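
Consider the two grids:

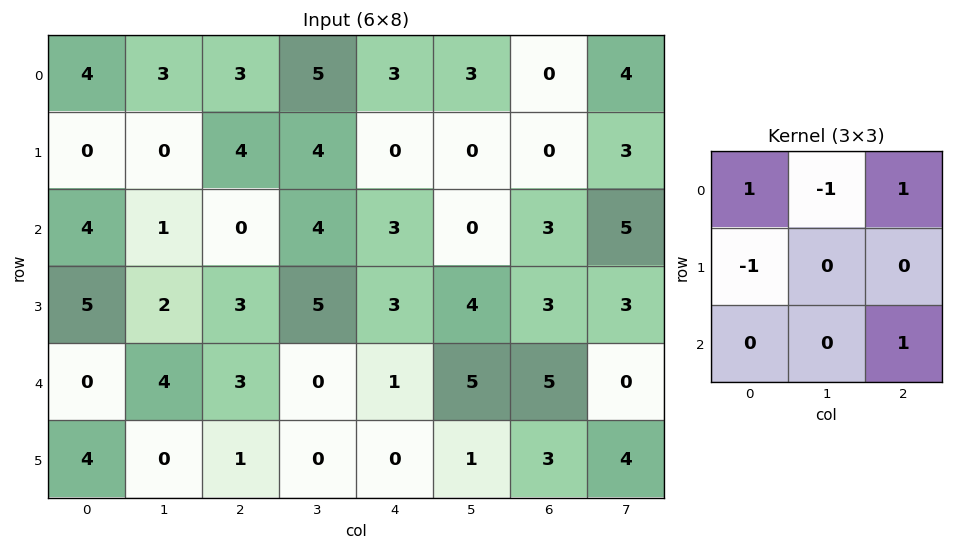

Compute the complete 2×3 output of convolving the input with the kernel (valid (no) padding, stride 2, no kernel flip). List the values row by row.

4 0 3
1 -3 8

Output[0,0]: The receptive field on the input at this output position is [4 3 3 / 0 0 4 / 4 1 0]. Elementwise product with the kernel and sum: 4·1 + 3·-1 + 3·1 + 0·-1 + 0·1.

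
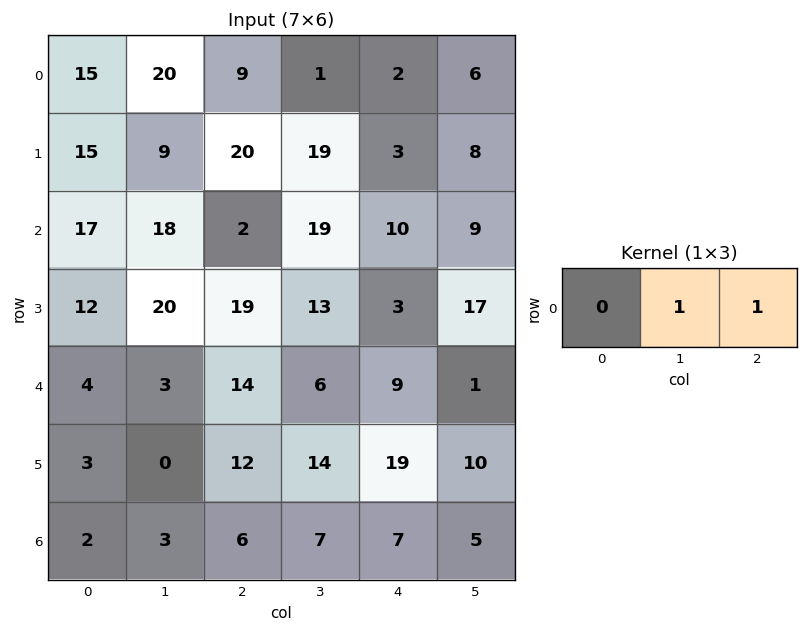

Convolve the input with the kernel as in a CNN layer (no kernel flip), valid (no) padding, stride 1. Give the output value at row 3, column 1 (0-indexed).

The receptive field on the input at this output position is [20 19 13]. Elementwise product with the kernel and sum: 19·1 + 13·1.

32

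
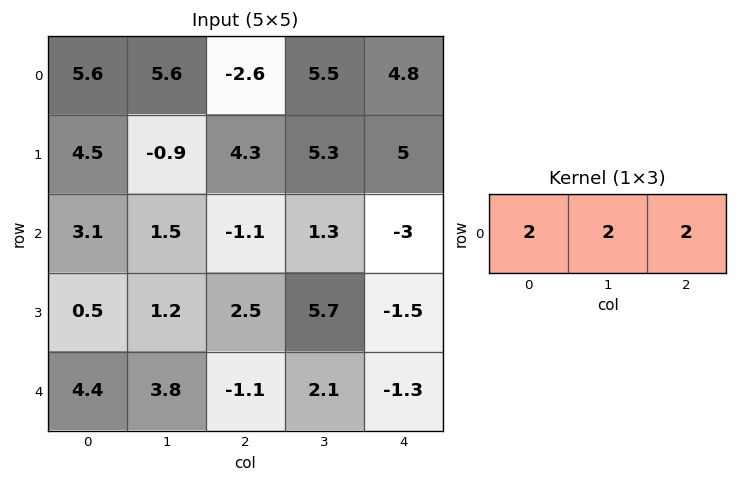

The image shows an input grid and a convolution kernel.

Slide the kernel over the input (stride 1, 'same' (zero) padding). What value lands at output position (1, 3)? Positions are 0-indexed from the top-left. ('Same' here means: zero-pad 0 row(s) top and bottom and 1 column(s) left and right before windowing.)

The receptive field on the zero-padded input at this output position is [4.3 5.3 5]. Elementwise product with the kernel and sum: 4.3·2 + 5.3·2 + 5·2.

29.2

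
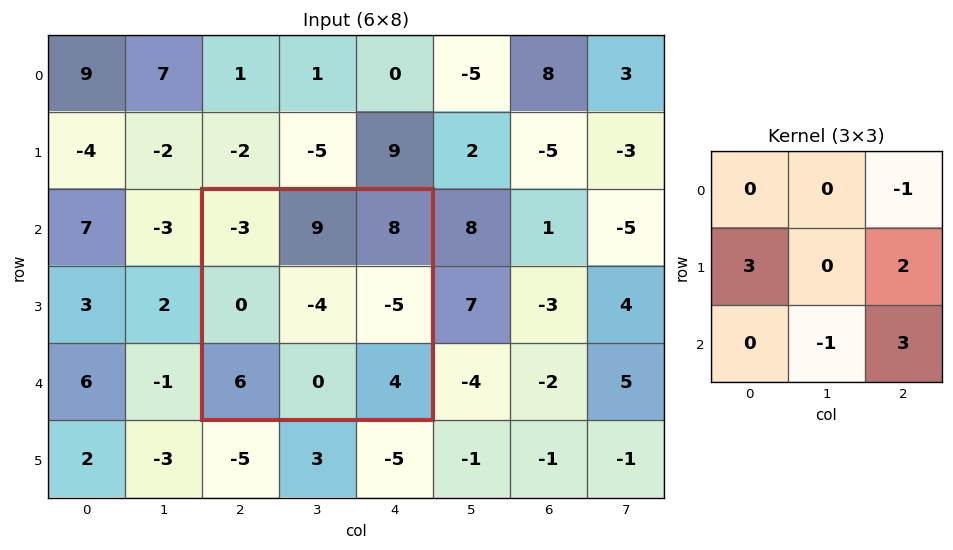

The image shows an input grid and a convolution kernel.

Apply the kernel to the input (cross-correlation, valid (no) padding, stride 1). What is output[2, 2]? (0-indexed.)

-6

The receptive field on the input at this output position is [-3 9 8 / 0 -4 -5 / 6 0 4]. Elementwise product with the kernel and sum: 8·-1 + 0·3 + -5·2 + 0·-1 + 4·3.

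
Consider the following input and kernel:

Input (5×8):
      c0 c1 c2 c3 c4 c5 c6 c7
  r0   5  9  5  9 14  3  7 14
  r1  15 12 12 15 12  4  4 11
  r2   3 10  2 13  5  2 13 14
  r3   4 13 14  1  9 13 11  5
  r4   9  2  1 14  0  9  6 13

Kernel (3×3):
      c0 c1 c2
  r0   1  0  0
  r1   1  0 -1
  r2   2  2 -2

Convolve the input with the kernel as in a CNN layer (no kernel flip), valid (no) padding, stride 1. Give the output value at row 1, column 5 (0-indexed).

30

The receptive field on the input at this output position is [4 4 11 / 2 13 14 / 13 11 5]. Elementwise product with the kernel and sum: 4·1 + 2·1 + 14·-1 + 13·2 + 11·2 + 5·-2.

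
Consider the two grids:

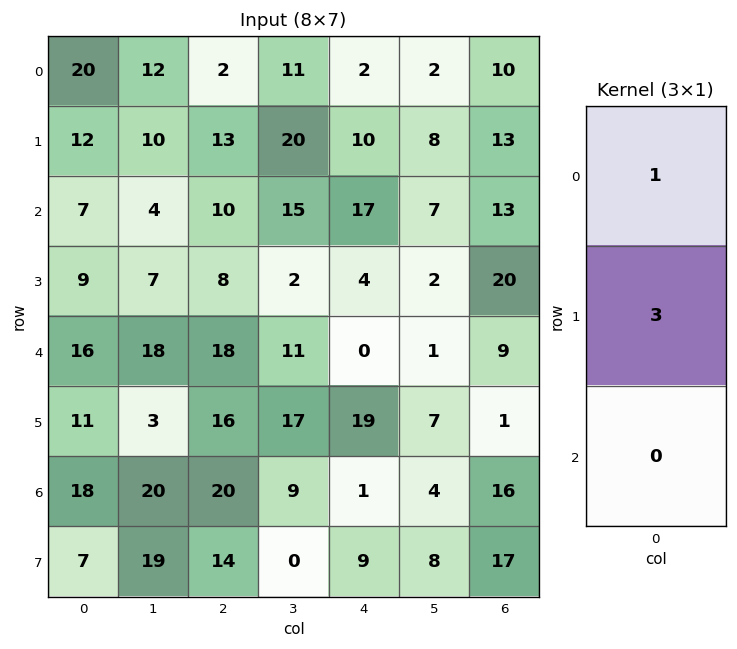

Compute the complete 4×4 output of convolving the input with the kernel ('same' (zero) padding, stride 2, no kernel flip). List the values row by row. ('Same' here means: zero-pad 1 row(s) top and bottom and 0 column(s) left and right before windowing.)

60 6 6 30
33 43 61 52
57 62 4 47
65 76 22 49

Output[0,0]: The receptive field on the zero-padded input at this output position is [0 / 20 / 12]. Elementwise product with the kernel and sum: 0·1 + 20·3.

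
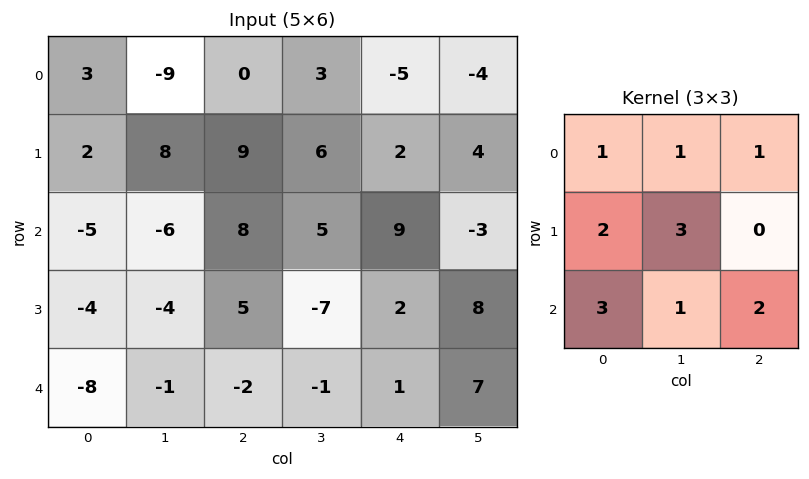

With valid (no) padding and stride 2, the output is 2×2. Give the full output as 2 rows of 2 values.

17 81
-52 6

Output[0,0]: The receptive field on the input at this output position is [3 -9 0 / 2 8 9 / -5 -6 8]. Elementwise product with the kernel and sum: 3·1 + -9·1 + 0·1 + 2·2 + 8·3 + -5·3 + -6·1 + 8·2.
Output[0,1]: The receptive field on the input at this output position is [0 3 -5 / 9 6 2 / 8 5 9]. Elementwise product with the kernel and sum: 0·1 + 3·1 + -5·1 + 9·2 + 6·3 + 8·3 + 5·1 + 9·2.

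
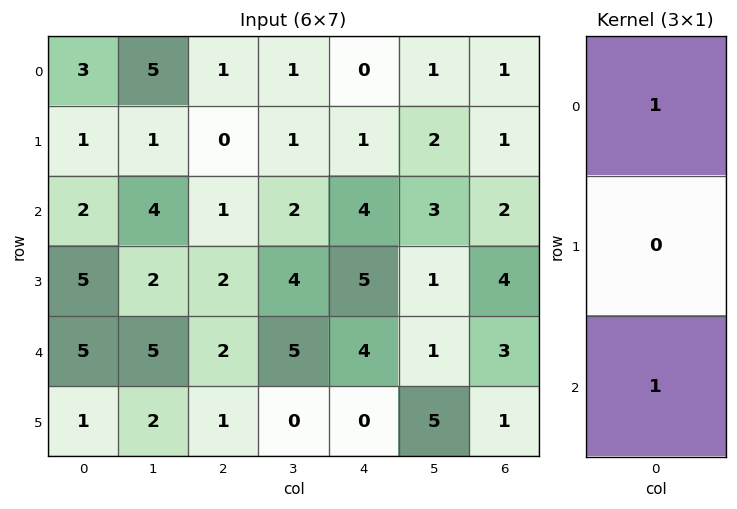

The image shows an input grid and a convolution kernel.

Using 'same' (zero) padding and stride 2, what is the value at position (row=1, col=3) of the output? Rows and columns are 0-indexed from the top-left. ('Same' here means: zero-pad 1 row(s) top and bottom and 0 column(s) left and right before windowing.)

The receptive field on the zero-padded input at this output position is [1 / 2 / 4]. Elementwise product with the kernel and sum: 1·1 + 4·1.

5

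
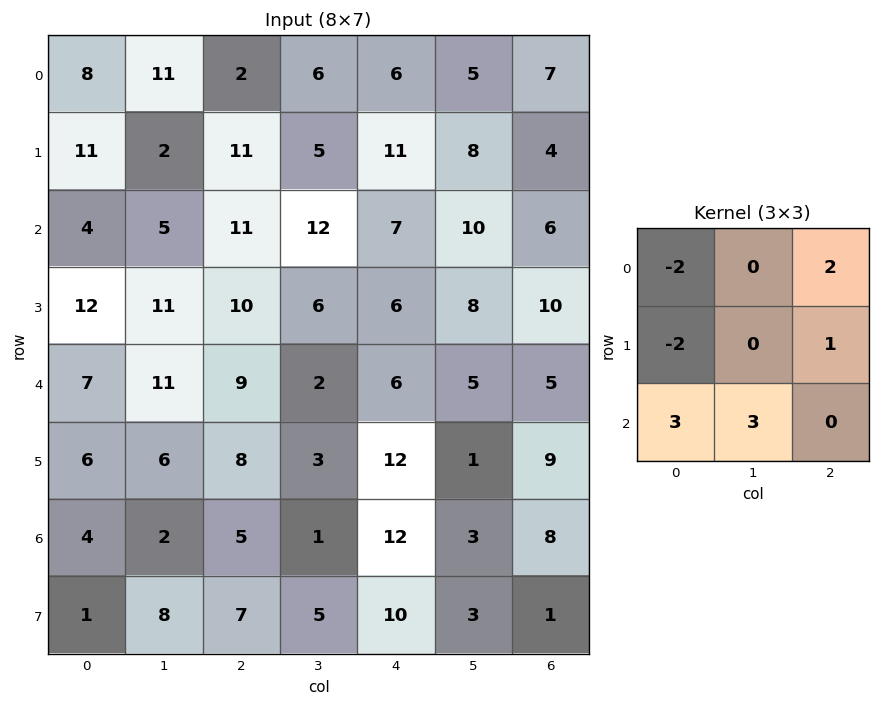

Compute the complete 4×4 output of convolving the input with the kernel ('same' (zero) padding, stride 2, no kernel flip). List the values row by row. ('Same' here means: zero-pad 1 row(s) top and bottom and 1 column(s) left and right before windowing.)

Output[0,0]: The receptive field on the zero-padded input at this output position is [0 0 0 / 0 8 11 / 0 11 2]. Elementwise product with the kernel and sum: 0·-2 + 0·2 + 0·-2 + 11·1 + 0·3 + 11·3.

44 23 41 26
45 71 28 18
51 12 50 4
17 36 42 4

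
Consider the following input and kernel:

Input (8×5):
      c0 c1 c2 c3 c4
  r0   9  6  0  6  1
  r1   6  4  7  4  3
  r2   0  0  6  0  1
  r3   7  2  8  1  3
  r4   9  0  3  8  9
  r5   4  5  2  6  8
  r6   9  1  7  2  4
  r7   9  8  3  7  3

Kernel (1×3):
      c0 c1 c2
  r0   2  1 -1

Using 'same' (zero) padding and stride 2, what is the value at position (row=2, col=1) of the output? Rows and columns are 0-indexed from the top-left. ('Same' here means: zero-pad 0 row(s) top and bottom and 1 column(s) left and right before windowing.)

-5

The receptive field on the zero-padded input at this output position is [0 3 8]. Elementwise product with the kernel and sum: 0·2 + 3·1 + 8·-1.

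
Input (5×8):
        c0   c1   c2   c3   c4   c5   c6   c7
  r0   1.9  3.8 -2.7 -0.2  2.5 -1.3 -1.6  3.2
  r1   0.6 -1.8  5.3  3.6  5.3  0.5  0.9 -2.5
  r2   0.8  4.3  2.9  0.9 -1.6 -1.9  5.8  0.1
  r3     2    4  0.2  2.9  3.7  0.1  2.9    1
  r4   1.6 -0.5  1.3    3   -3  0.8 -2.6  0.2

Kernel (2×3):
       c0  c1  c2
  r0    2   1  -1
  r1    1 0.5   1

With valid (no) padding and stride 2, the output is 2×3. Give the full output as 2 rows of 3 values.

15.3 4.3 11.75
7.2 13.65 -4.25

Output[0,0]: The receptive field on the input at this output position is [1.9 3.8 -2.7 / 0.6 -1.8 5.3]. Elementwise product with the kernel and sum: 1.9·2 + 3.8·1 + -2.7·-1 + 0.6·1 + -1.8·0.5 + 5.3·1.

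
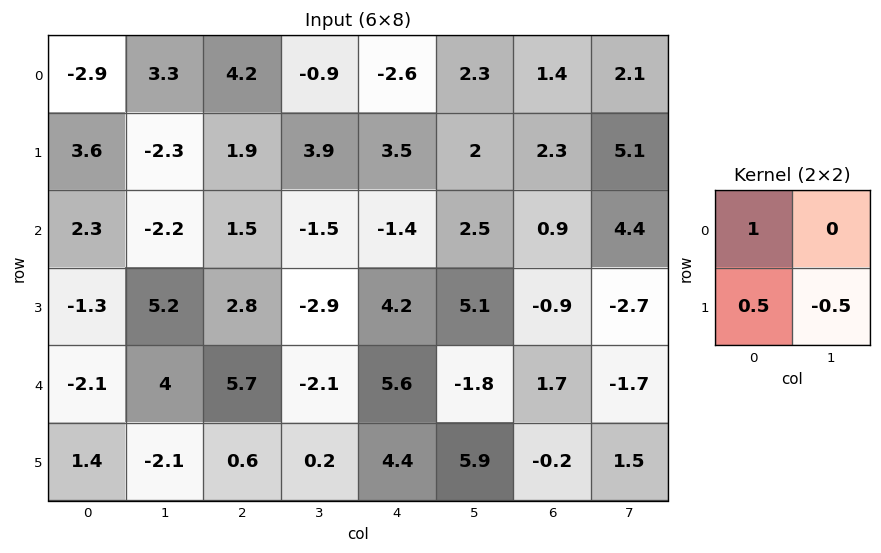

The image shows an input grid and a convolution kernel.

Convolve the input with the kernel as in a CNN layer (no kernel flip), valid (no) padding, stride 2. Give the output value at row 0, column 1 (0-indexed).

The receptive field on the input at this output position is [4.2 -0.9 / 1.9 3.9]. Elementwise product with the kernel and sum: 4.2·1 + 1.9·0.5 + 3.9·-0.5.

3.2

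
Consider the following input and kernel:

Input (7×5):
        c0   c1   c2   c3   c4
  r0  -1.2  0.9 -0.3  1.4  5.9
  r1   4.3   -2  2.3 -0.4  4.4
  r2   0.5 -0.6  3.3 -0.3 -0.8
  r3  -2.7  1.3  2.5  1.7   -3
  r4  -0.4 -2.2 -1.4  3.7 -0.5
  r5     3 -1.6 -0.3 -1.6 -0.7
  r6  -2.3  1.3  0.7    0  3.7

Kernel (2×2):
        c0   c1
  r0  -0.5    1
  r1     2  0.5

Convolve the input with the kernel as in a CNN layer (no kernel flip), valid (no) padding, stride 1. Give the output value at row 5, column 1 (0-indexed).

The receptive field on the input at this output position is [-1.6 -0.3 / 1.3 0.7]. Elementwise product with the kernel and sum: -1.6·-0.5 + -0.3·1 + 1.3·2 + 0.7·0.5.

3.45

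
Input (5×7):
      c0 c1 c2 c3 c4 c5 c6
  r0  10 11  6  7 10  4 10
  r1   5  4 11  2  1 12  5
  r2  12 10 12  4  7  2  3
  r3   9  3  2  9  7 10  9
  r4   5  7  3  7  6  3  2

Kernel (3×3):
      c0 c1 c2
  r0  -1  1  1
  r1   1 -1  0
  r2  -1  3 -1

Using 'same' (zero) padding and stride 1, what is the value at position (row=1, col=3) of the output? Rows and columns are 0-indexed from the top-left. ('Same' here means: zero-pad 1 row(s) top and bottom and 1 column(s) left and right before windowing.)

13

The receptive field on the zero-padded input at this output position is [6 7 10 / 11 2 1 / 12 4 7]. Elementwise product with the kernel and sum: 6·-1 + 7·1 + 10·1 + 11·1 + 2·-1 + 12·-1 + 4·3 + 7·-1.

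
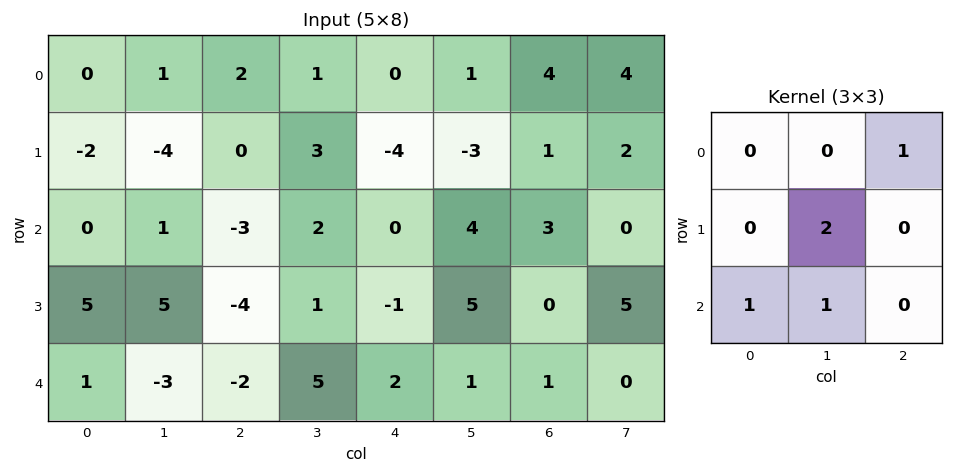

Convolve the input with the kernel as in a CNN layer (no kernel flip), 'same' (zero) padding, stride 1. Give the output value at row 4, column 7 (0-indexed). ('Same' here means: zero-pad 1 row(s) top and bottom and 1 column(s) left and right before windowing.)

0

The receptive field on the zero-padded input at this output position is [0 5 0 / 1 0 0 / 0 0 0]. Elementwise product with the kernel and sum: 0·1 + 0·2 + 0·1 + 0·1.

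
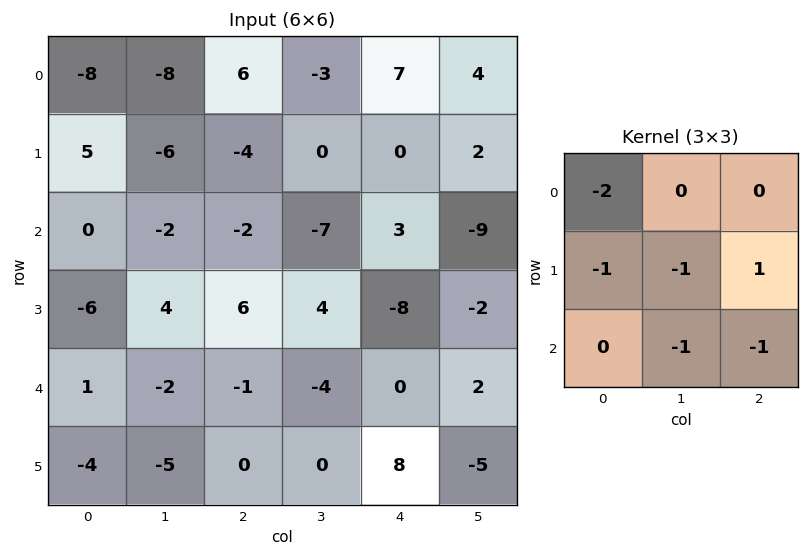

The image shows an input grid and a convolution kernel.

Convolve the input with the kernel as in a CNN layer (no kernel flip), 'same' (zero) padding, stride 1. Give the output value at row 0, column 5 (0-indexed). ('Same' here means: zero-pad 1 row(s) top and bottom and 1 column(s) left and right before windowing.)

The receptive field on the zero-padded input at this output position is [0 0 0 / 7 4 0 / 0 2 0]. Elementwise product with the kernel and sum: 0·-2 + 7·-1 + 4·-1 + 0·1 + 2·-1 + 0·-1.

-13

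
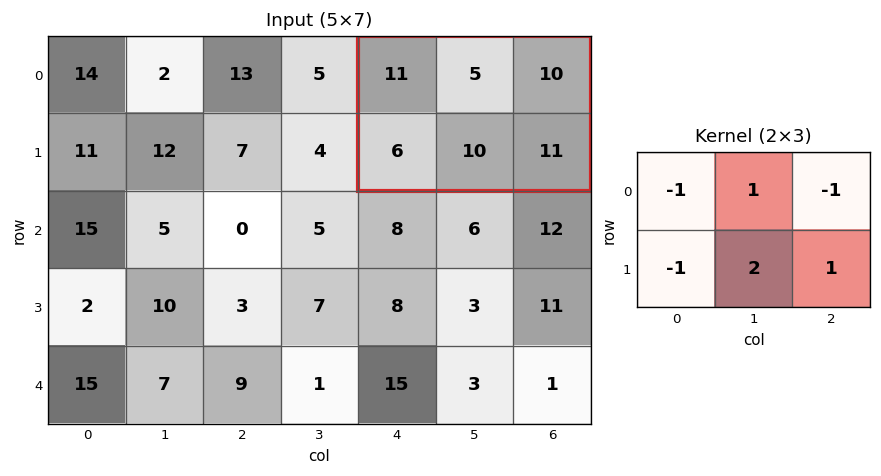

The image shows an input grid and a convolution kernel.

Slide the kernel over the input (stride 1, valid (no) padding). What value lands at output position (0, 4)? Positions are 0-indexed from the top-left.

The receptive field on the input at this output position is [11 5 10 / 6 10 11]. Elementwise product with the kernel and sum: 11·-1 + 5·1 + 10·-1 + 6·-1 + 10·2 + 11·1.

9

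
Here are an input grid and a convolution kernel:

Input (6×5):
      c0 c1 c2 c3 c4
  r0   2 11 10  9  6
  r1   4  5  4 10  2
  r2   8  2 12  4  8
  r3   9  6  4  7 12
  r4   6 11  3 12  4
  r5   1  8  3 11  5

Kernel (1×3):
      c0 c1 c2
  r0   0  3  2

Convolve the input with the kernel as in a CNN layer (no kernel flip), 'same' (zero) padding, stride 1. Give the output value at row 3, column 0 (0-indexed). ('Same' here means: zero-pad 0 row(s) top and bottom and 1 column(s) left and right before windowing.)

39

The receptive field on the zero-padded input at this output position is [0 9 6]. Elementwise product with the kernel and sum: 9·3 + 6·2.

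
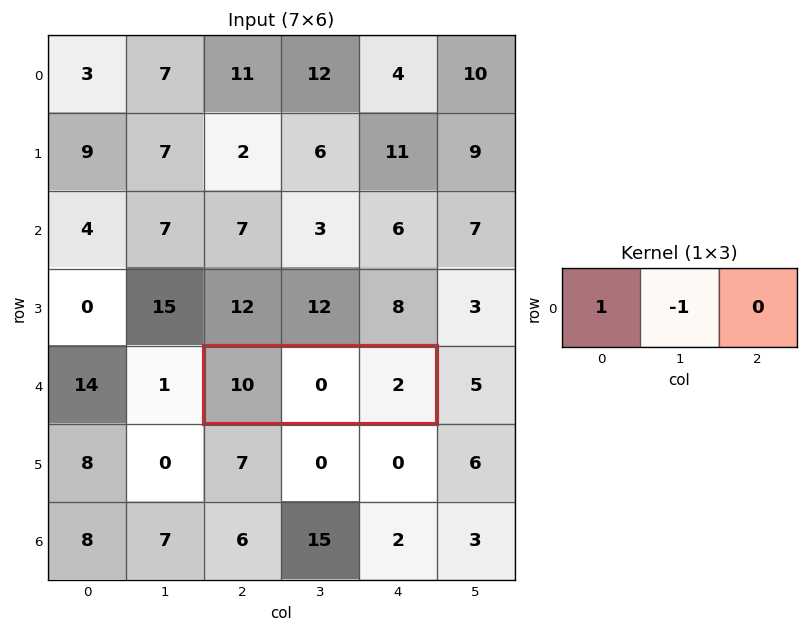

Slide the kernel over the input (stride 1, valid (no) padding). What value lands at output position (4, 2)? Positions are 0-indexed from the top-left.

The receptive field on the input at this output position is [10 0 2]. Elementwise product with the kernel and sum: 10·1 + 0·-1.

10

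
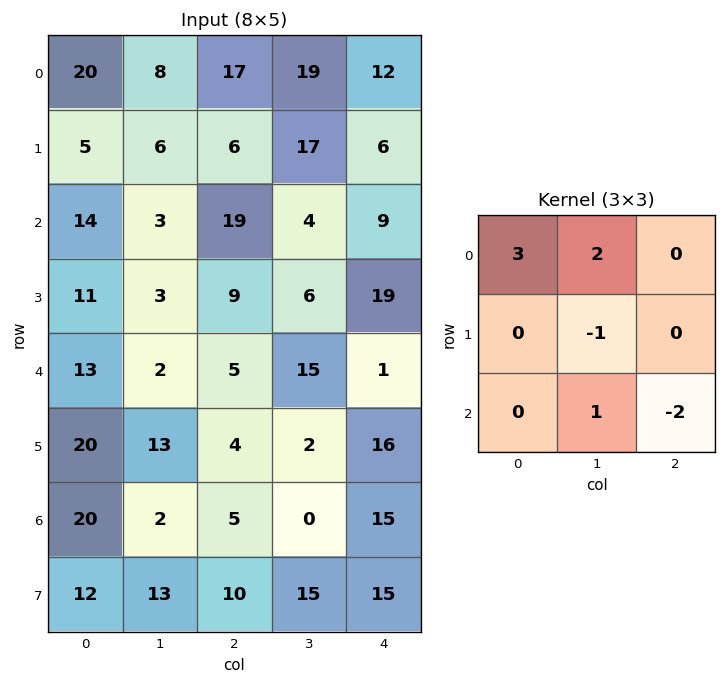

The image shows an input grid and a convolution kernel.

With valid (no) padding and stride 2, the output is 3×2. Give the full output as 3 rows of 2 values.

35 58
37 72
22 13

Output[0,0]: The receptive field on the input at this output position is [20 8 17 / 5 6 6 / 14 3 19]. Elementwise product with the kernel and sum: 20·3 + 8·2 + 6·-1 + 3·1 + 19·-2.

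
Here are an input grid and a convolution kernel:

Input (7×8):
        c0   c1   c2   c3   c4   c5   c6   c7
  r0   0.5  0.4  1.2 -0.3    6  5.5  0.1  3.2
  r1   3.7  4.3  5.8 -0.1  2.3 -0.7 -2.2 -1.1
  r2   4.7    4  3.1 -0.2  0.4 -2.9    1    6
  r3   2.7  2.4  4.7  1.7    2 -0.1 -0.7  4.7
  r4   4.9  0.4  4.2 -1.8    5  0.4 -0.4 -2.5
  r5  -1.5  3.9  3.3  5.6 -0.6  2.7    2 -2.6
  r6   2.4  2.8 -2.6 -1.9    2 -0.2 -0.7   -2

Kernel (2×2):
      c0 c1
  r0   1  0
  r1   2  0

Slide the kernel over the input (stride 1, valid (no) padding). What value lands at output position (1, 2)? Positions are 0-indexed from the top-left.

The receptive field on the input at this output position is [5.8 -0.1 / 3.1 -0.2]. Elementwise product with the kernel and sum: 5.8·1 + 3.1·2.

12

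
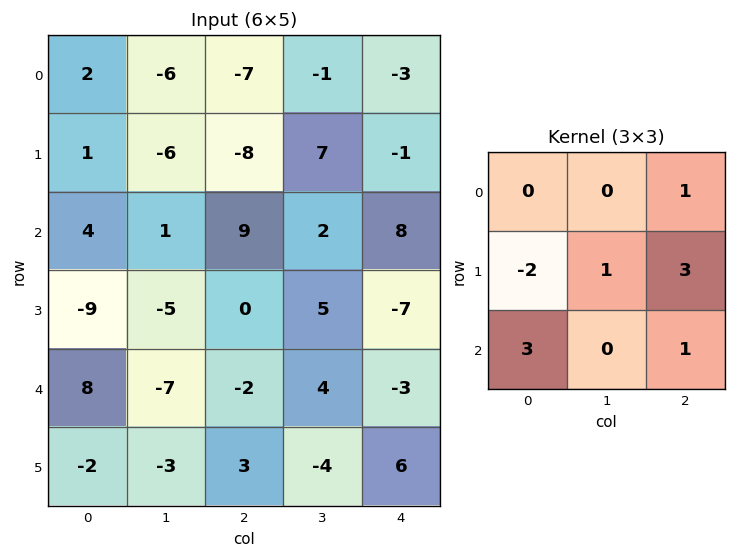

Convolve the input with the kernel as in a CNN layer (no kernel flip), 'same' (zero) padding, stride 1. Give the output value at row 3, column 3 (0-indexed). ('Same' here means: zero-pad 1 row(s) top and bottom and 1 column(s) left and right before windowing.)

-17

The receptive field on the zero-padded input at this output position is [9 2 8 / 0 5 -7 / -2 4 -3]. Elementwise product with the kernel and sum: 8·1 + 0·-2 + 5·1 + -7·3 + -2·3 + -3·1.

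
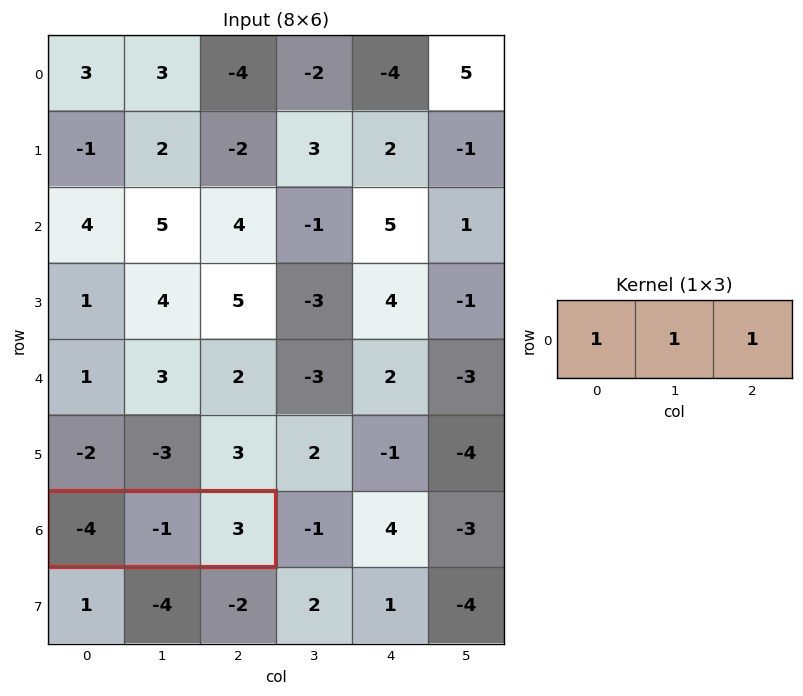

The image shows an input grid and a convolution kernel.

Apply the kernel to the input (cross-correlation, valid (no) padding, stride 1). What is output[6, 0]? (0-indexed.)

-2

The receptive field on the input at this output position is [-4 -1 3]. Elementwise product with the kernel and sum: -4·1 + -1·1 + 3·1.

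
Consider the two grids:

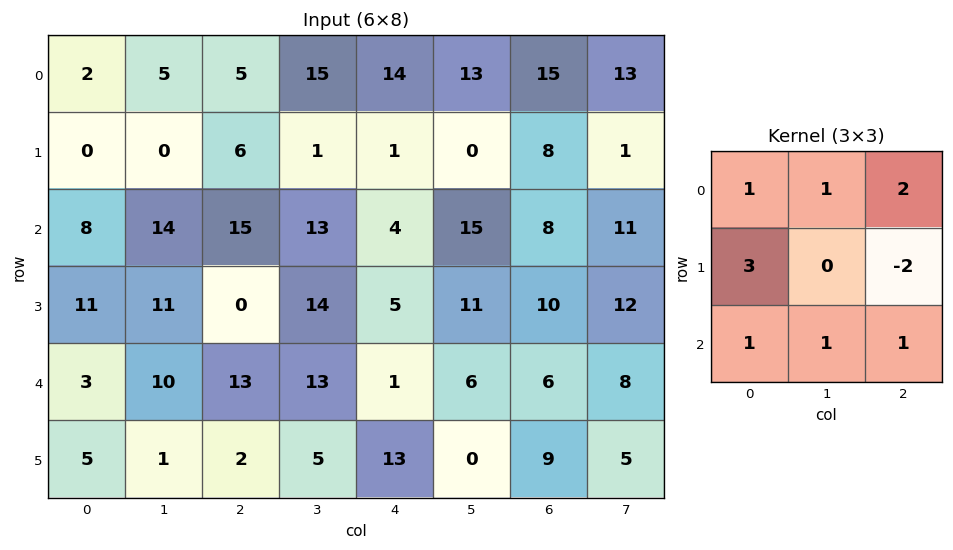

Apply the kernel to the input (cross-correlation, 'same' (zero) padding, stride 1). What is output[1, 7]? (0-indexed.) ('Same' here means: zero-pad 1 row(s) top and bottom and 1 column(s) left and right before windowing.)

71

The receptive field on the zero-padded input at this output position is [15 13 0 / 8 1 0 / 8 11 0]. Elementwise product with the kernel and sum: 15·1 + 13·1 + 0·2 + 8·3 + 0·-2 + 8·1 + 11·1 + 0·1.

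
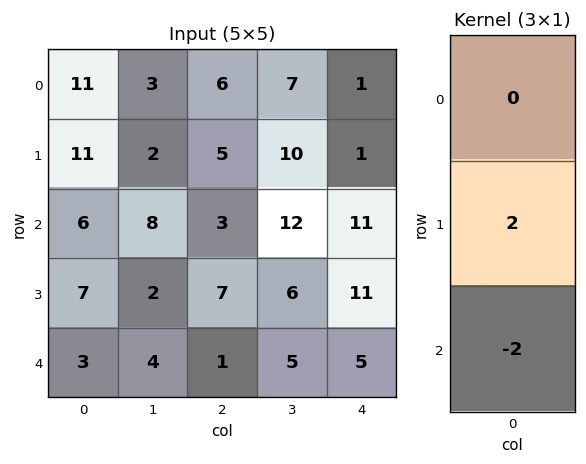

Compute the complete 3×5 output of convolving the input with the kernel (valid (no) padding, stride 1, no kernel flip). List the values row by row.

10 -12 4 -4 -20
-2 12 -8 12 0
8 -4 12 2 12

Output[0,0]: The receptive field on the input at this output position is [11 / 11 / 6]. Elementwise product with the kernel and sum: 11·2 + 6·-2.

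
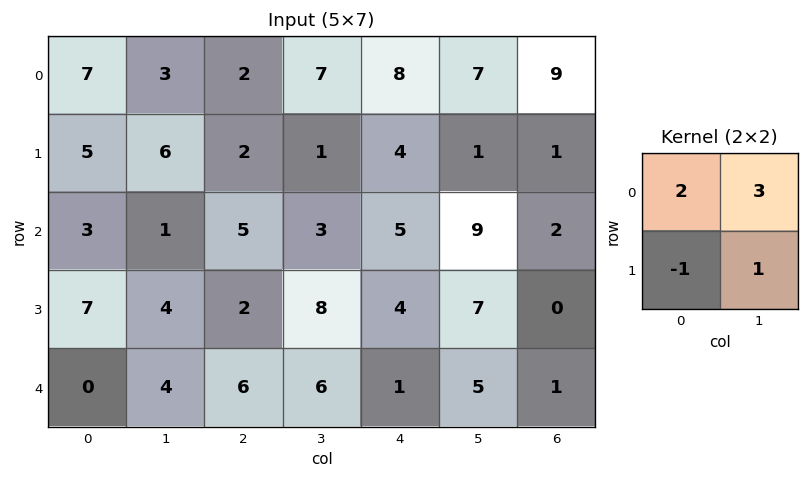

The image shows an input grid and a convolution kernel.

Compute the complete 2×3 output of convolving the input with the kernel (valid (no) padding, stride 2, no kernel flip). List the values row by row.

Output[0,0]: The receptive field on the input at this output position is [7 3 / 5 6]. Elementwise product with the kernel and sum: 7·2 + 3·3 + 5·-1 + 6·1.

24 24 34
6 25 40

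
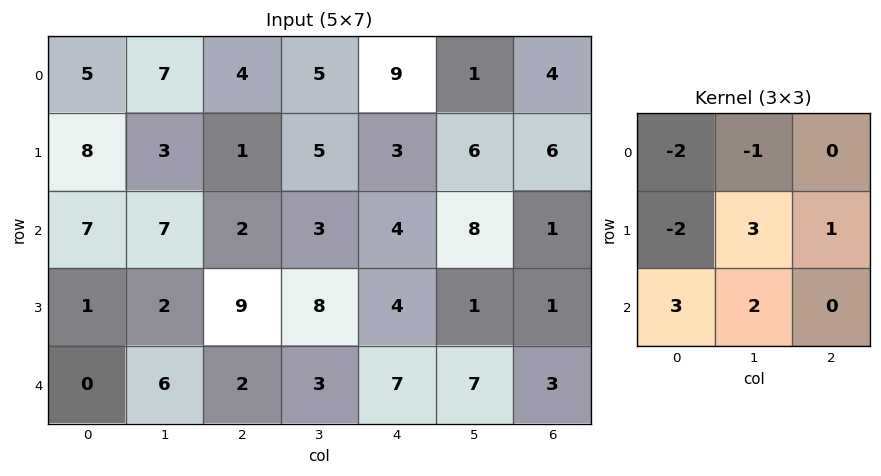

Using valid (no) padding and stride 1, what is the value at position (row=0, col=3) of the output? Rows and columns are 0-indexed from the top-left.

3

The receptive field on the input at this output position is [5 9 1 / 5 3 6 / 3 4 8]. Elementwise product with the kernel and sum: 5·-2 + 9·-1 + 5·-2 + 3·3 + 6·1 + 3·3 + 4·2.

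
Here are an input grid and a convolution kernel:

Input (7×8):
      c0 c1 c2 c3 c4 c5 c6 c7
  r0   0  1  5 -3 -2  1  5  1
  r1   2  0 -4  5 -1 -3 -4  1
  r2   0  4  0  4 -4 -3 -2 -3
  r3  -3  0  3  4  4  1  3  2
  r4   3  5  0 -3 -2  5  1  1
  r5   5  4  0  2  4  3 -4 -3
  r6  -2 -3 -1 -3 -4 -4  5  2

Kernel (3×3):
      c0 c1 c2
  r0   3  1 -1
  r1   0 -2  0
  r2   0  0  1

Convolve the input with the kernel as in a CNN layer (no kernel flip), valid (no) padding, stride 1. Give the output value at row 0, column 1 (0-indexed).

23

The receptive field on the input at this output position is [1 5 -3 / 0 -4 5 / 4 0 4]. Elementwise product with the kernel and sum: 1·3 + 5·1 + -3·-1 + -4·-2 + 4·1.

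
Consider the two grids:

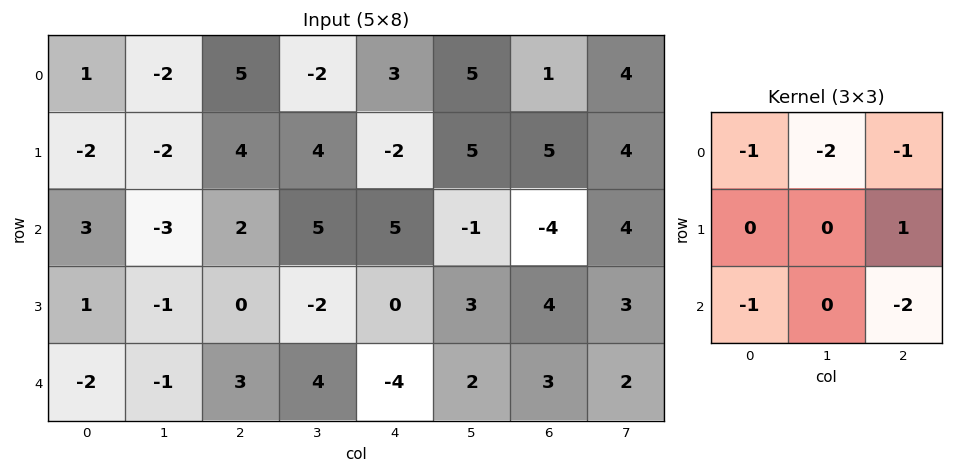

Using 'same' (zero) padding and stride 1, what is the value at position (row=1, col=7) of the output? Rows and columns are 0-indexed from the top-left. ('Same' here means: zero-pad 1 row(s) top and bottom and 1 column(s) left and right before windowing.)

-5

The receptive field on the zero-padded input at this output position is [1 4 0 / 5 4 0 / -4 4 0]. Elementwise product with the kernel and sum: 1·-1 + 4·-2 + 0·-1 + 0·1 + -4·-1 + 0·-2.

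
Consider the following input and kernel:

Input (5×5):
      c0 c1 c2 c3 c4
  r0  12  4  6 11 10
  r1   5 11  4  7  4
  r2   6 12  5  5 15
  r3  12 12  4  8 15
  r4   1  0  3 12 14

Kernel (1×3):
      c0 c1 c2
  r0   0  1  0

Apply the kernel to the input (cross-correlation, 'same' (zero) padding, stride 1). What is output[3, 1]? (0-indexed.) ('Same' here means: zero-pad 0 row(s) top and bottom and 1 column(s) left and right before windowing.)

12

The receptive field on the zero-padded input at this output position is [12 12 4]. Elementwise product with the kernel and sum: 12·1.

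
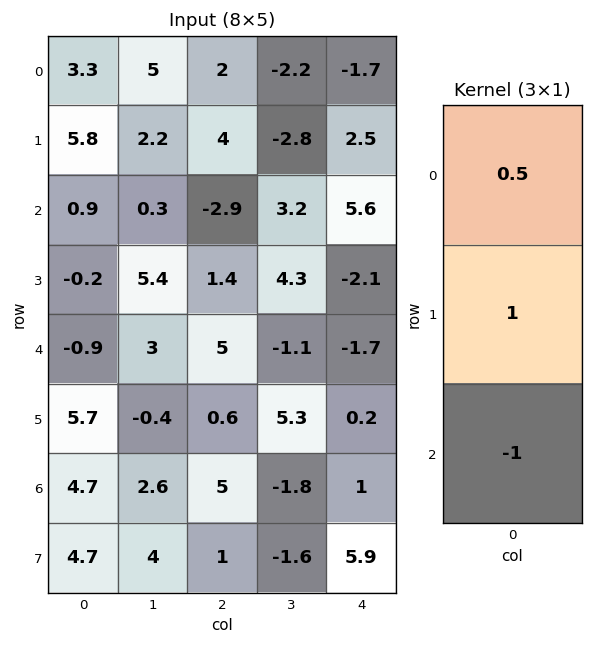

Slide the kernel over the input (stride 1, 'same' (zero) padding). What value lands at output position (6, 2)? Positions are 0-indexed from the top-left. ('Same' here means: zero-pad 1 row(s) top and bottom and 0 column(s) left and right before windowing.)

4.3

The receptive field on the zero-padded input at this output position is [0.6 / 5 / 1]. Elementwise product with the kernel and sum: 0.6·0.5 + 5·1 + 1·-1.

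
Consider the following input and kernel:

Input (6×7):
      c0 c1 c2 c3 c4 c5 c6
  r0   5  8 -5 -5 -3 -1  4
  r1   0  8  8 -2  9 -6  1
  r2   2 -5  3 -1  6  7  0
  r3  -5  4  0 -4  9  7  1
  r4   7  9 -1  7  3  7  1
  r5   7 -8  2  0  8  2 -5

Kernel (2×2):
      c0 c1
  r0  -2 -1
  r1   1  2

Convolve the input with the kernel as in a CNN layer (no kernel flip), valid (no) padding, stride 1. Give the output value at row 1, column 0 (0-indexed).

The receptive field on the input at this output position is [0 8 / 2 -5]. Elementwise product with the kernel and sum: 0·-2 + 8·-1 + 2·1 + -5·2.

-16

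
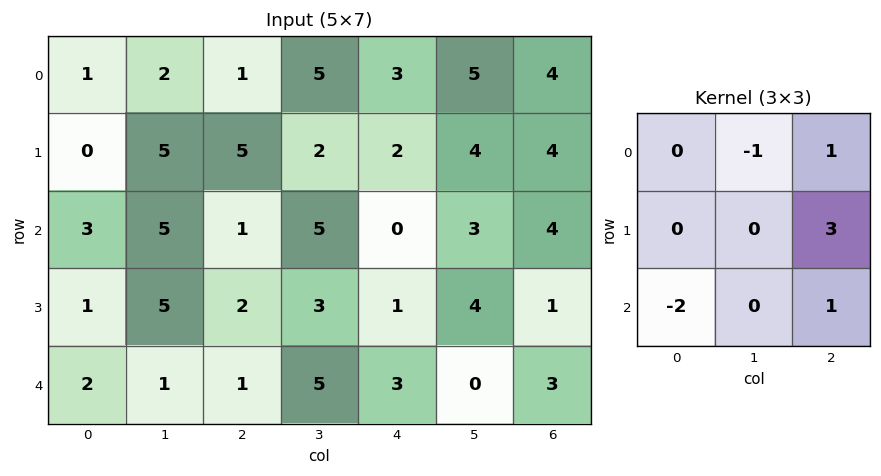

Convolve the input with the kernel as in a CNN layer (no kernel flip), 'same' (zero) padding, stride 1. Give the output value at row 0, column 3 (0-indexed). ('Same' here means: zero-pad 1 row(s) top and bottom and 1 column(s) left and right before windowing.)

The receptive field on the zero-padded input at this output position is [0 0 0 / 1 5 3 / 5 2 2]. Elementwise product with the kernel and sum: 0·-1 + 0·1 + 3·3 + 5·-2 + 2·1.

1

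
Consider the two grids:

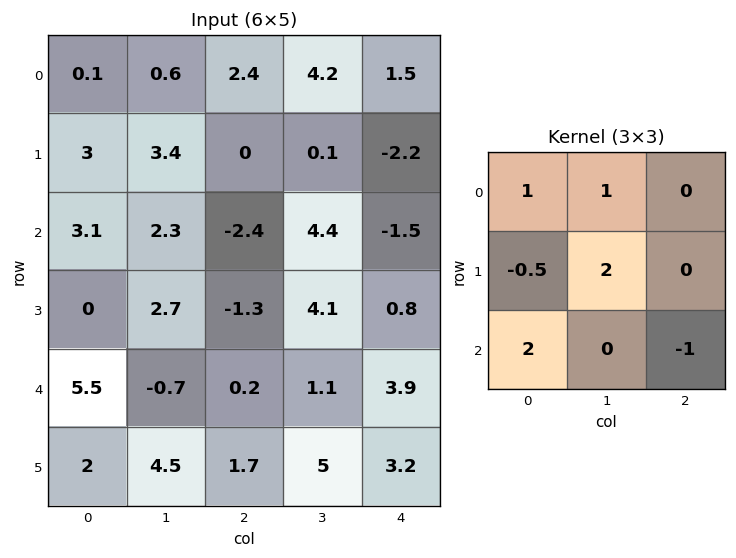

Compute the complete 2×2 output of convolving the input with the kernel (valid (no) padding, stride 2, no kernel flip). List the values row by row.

14.6 3.5
21.6 7.35

Output[0,0]: The receptive field on the input at this output position is [0.1 0.6 2.4 / 3 3.4 0 / 3.1 2.3 -2.4]. Elementwise product with the kernel and sum: 0.1·1 + 0.6·1 + 3·-0.5 + 3.4·2 + 3.1·2 + -2.4·-1.
Output[0,1]: The receptive field on the input at this output position is [2.4 4.2 1.5 / 0 0.1 -2.2 / -2.4 4.4 -1.5]. Elementwise product with the kernel and sum: 2.4·1 + 4.2·1 + 0·-0.5 + 0.1·2 + -2.4·2 + -1.5·-1.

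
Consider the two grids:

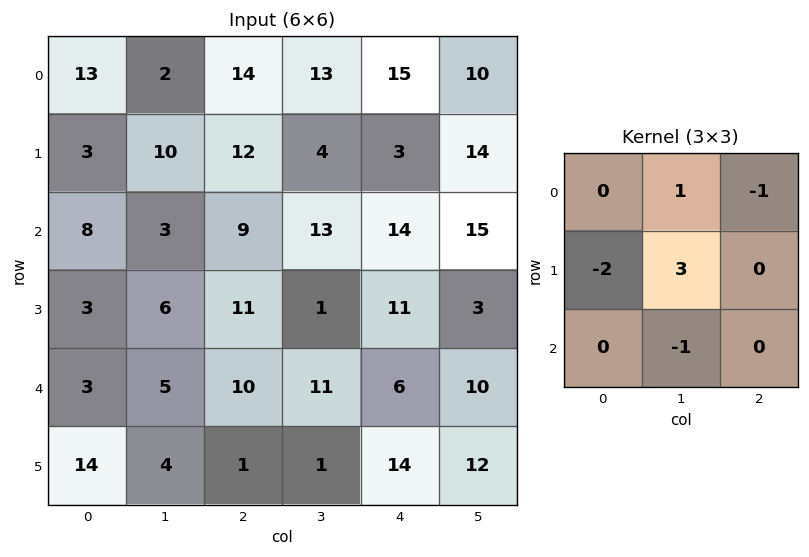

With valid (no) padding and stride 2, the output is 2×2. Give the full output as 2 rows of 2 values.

9 -27
1 -31

Output[0,0]: The receptive field on the input at this output position is [13 2 14 / 3 10 12 / 8 3 9]. Elementwise product with the kernel and sum: 2·1 + 14·-1 + 3·-2 + 10·3 + 3·-1.
Output[0,1]: The receptive field on the input at this output position is [14 13 15 / 12 4 3 / 9 13 14]. Elementwise product with the kernel and sum: 13·1 + 15·-1 + 12·-2 + 4·3 + 13·-1.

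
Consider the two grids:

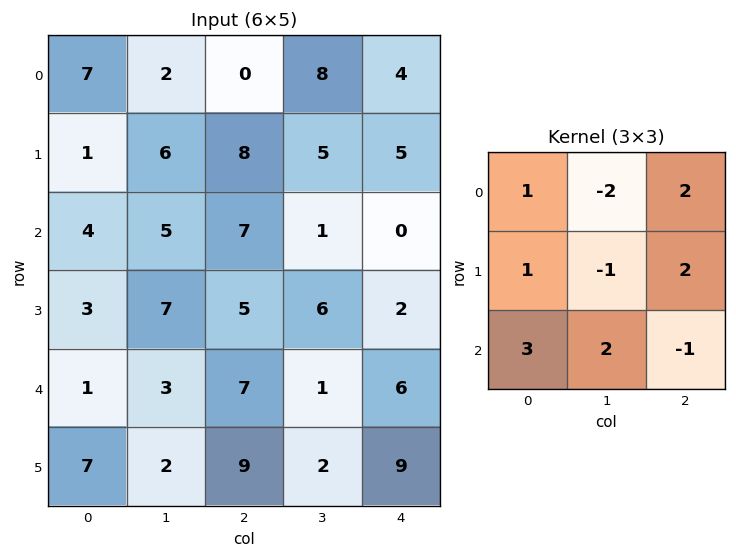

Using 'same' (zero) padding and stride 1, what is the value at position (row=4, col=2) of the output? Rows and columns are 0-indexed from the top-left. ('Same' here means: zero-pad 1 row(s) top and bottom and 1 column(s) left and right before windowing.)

The receptive field on the zero-padded input at this output position is [7 5 6 / 3 7 1 / 2 9 2]. Elementwise product with the kernel and sum: 7·1 + 5·-2 + 6·2 + 3·1 + 7·-1 + 1·2 + 2·3 + 9·2 + 2·-1.

29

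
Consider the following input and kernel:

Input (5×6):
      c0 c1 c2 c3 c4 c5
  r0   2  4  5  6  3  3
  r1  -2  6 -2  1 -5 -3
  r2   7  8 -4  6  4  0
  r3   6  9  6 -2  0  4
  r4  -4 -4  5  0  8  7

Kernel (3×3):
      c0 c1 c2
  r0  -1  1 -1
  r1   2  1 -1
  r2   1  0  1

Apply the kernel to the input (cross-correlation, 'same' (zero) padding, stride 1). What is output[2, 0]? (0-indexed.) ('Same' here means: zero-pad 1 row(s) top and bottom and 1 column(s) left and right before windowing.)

The receptive field on the zero-padded input at this output position is [0 -2 6 / 0 7 8 / 0 6 9]. Elementwise product with the kernel and sum: 0·-1 + -2·1 + 6·-1 + 0·2 + 7·1 + 8·-1 + 0·1 + 9·1.

0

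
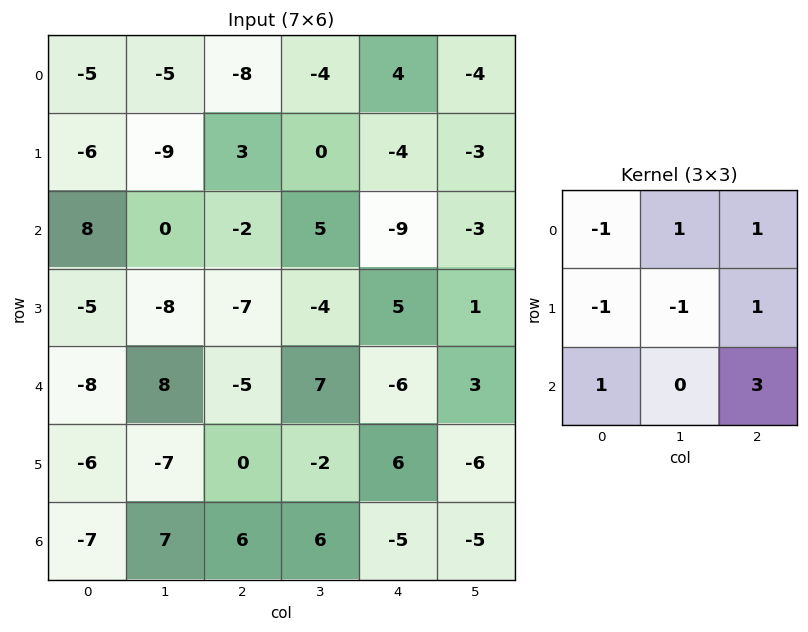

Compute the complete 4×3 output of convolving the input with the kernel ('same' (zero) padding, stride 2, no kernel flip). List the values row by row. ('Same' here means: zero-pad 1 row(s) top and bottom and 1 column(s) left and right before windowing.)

-27 0 -13
-47 -1 -7
-18 -12 -8
1 -2 -4

Output[0,0]: The receptive field on the zero-padded input at this output position is [0 0 0 / 0 -5 -5 / 0 -6 -9]. Elementwise product with the kernel and sum: 0·-1 + 0·1 + 0·1 + 0·-1 + -5·-1 + -5·1 + 0·1 + -9·3.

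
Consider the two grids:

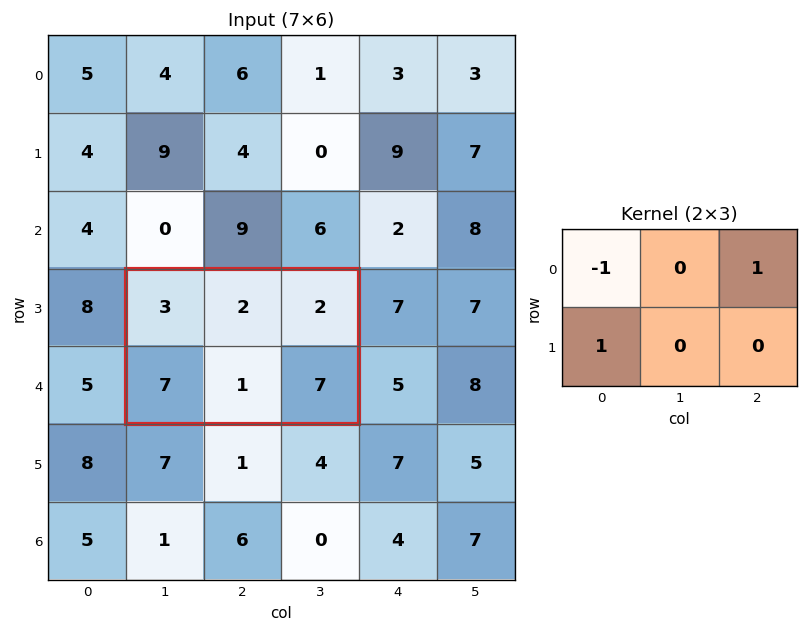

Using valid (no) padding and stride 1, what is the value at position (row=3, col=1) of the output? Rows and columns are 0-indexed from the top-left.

6

The receptive field on the input at this output position is [3 2 2 / 7 1 7]. Elementwise product with the kernel and sum: 3·-1 + 2·1 + 7·1.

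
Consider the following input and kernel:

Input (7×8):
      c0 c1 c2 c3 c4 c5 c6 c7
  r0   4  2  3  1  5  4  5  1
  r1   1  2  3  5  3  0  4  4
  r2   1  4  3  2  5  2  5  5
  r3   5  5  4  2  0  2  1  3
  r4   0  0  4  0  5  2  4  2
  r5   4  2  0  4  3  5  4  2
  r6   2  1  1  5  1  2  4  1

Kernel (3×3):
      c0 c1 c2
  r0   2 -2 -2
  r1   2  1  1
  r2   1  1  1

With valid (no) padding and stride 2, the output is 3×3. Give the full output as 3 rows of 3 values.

13 18 14
11 11 10
6 12 20

Output[0,0]: The receptive field on the input at this output position is [4 2 3 / 1 2 3 / 1 4 3]. Elementwise product with the kernel and sum: 4·2 + 2·-2 + 3·-2 + 1·2 + 2·1 + 3·1 + 1·1 + 4·1 + 3·1.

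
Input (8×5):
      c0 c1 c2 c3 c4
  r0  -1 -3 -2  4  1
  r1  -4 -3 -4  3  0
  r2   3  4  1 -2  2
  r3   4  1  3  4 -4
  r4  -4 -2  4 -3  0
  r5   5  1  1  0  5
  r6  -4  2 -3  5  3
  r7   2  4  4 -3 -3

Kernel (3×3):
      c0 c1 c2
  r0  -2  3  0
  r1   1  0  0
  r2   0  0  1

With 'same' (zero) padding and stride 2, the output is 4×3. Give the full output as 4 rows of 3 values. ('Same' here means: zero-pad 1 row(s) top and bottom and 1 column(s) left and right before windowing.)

Output[0,0]: The receptive field on the zero-padded input at this output position is [0 0 0 / 0 -1 -3 / 0 -4 -3]. Elementwise product with the kernel and sum: 0·-2 + 0·3 + 0·1 + -3·1.
Output[0,1]: The receptive field on the zero-padded input at this output position is [0 0 0 / -3 -2 4 / -3 -4 3]. Elementwise product with the kernel and sum: 0·-2 + 0·3 + -3·1 + 3·1.

-3 0 4
-11 2 -8
13 5 -23
19 0 20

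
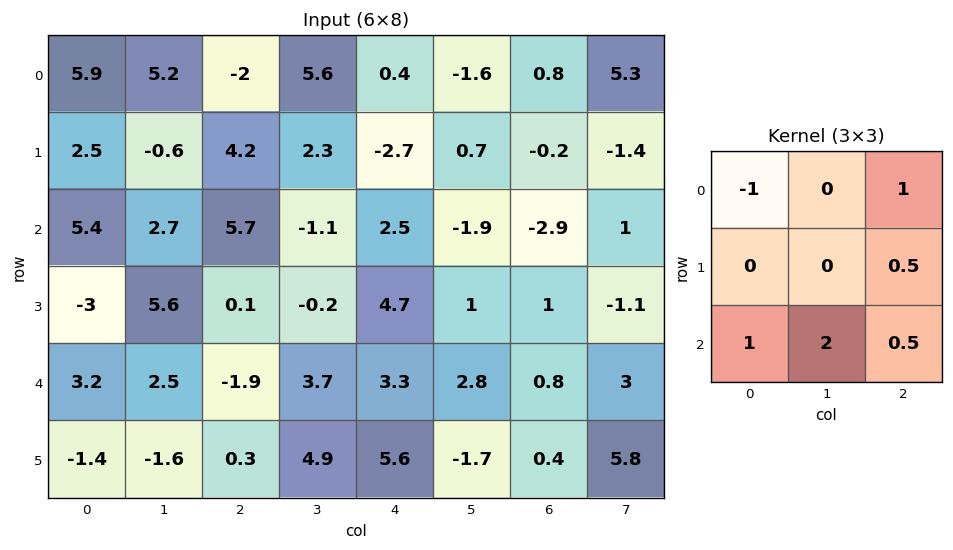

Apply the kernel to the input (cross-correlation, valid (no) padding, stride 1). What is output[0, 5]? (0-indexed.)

The receptive field on the input at this output position is [-1.6 0.8 5.3 / 0.7 -0.2 -1.4 / -1.9 -2.9 1]. Elementwise product with the kernel and sum: -1.6·-1 + 5.3·1 + -1.4·0.5 + -1.9·1 + -2.9·2 + 1·0.5.

-1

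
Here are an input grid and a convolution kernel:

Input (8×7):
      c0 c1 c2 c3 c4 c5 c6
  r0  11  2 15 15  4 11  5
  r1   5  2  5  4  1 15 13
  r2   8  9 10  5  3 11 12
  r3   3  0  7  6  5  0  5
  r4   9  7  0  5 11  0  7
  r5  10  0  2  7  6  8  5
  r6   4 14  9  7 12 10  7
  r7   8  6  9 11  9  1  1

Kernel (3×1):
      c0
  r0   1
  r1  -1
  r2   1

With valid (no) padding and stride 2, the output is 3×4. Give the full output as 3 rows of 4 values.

Output[0,0]: The receptive field on the input at this output position is [11 / 5 / 8]. Elementwise product with the kernel and sum: 11·1 + 5·-1 + 8·1.

14 20 6 4
14 3 9 14
3 7 17 9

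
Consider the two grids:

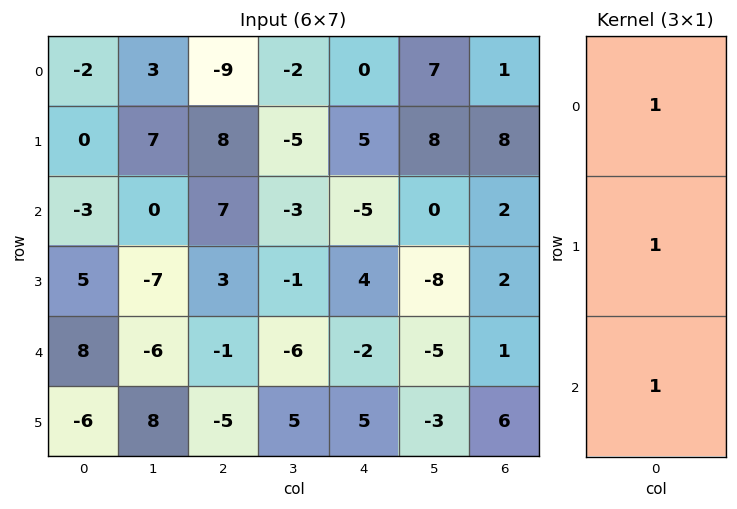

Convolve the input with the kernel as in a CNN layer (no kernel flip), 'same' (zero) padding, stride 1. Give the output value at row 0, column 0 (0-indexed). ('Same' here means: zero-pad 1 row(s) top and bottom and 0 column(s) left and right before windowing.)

The receptive field on the zero-padded input at this output position is [0 / -2 / 0]. Elementwise product with the kernel and sum: 0·1 + -2·1 + 0·1.

-2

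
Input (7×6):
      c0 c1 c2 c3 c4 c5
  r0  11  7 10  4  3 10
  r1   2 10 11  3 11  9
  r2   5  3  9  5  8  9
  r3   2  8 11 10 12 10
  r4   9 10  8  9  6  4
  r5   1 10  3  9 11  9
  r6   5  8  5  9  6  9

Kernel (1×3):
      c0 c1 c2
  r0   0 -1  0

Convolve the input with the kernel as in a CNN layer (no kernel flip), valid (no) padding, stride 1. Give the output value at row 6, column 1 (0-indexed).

The receptive field on the input at this output position is [8 5 9]. Elementwise product with the kernel and sum: 5·-1.

-5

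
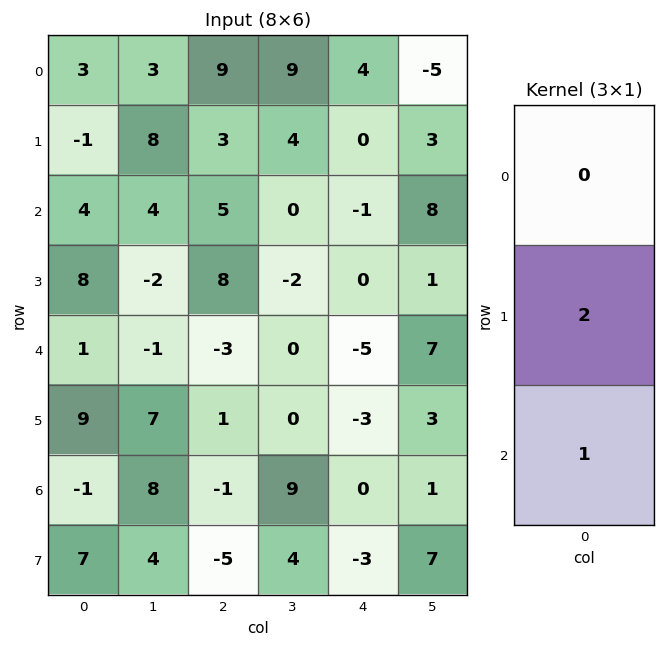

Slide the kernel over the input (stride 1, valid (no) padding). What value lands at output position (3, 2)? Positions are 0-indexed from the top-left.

-5

The receptive field on the input at this output position is [8 / -3 / 1]. Elementwise product with the kernel and sum: -3·2 + 1·1.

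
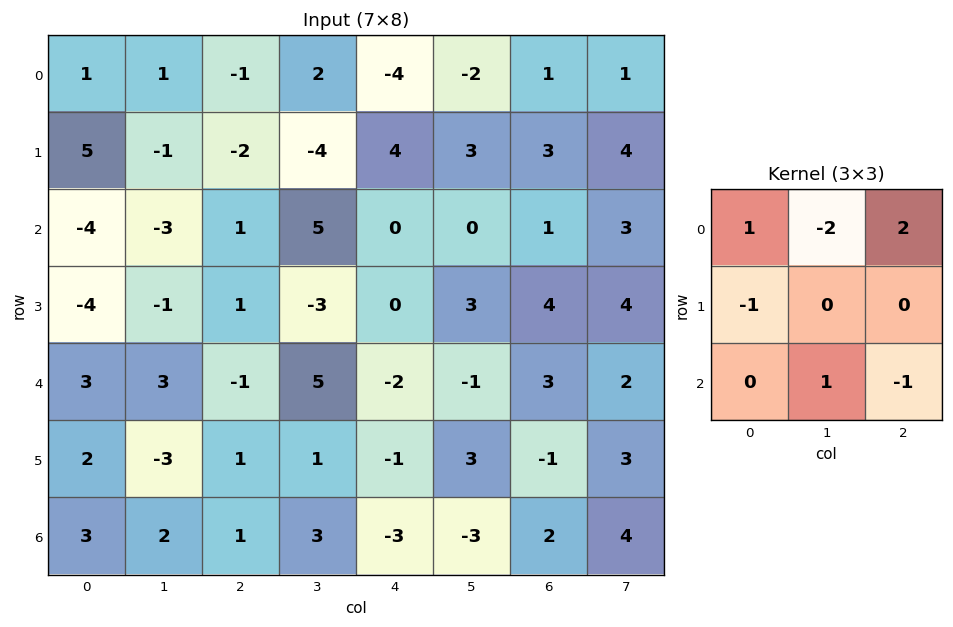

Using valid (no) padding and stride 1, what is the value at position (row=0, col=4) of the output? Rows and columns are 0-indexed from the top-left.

-3

The receptive field on the input at this output position is [-4 -2 1 / 4 3 3 / 0 0 1]. Elementwise product with the kernel and sum: -4·1 + -2·-2 + 1·2 + 4·-1 + 0·1 + 1·-1.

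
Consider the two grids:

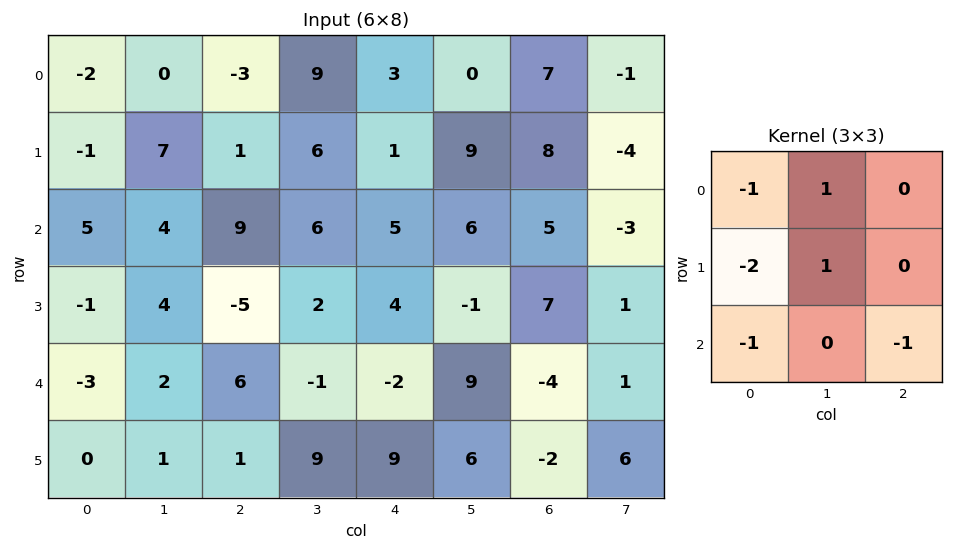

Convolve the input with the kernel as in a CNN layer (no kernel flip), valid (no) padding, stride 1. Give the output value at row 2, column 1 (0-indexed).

The receptive field on the input at this output position is [4 9 6 / 4 -5 2 / 2 6 -1]. Elementwise product with the kernel and sum: 4·-1 + 9·1 + 4·-2 + -5·1 + 2·-1 + -1·-1.

-9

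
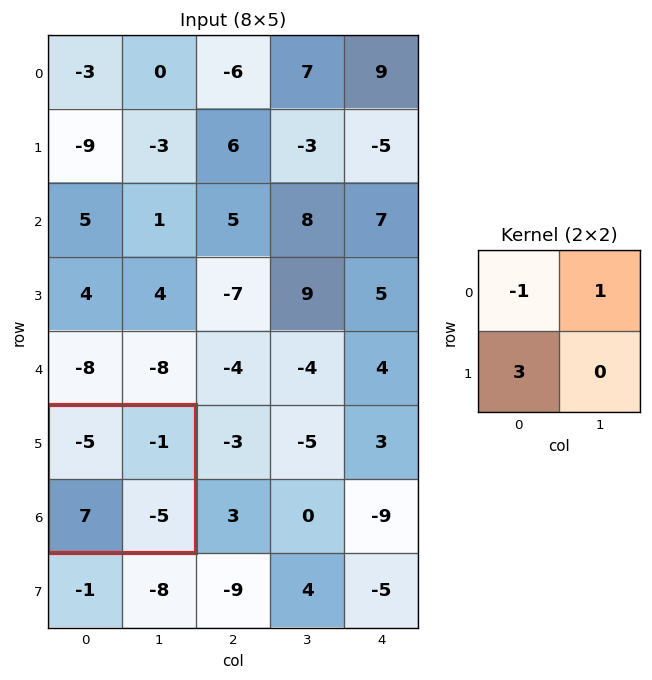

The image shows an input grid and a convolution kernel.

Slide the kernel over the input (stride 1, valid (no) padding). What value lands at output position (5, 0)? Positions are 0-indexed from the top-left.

25

The receptive field on the input at this output position is [-5 -1 / 7 -5]. Elementwise product with the kernel and sum: -5·-1 + -1·1 + 7·3.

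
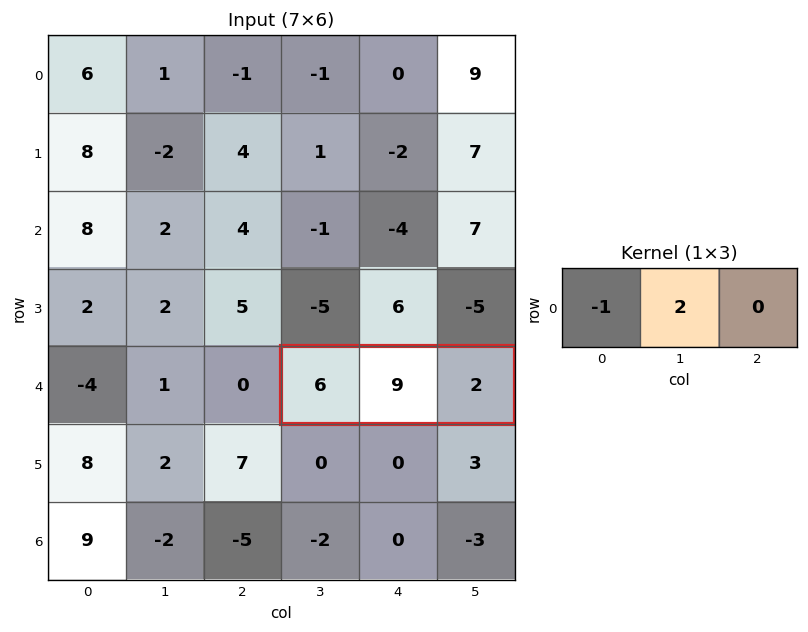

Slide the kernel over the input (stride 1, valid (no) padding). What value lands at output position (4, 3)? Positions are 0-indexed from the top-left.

The receptive field on the input at this output position is [6 9 2]. Elementwise product with the kernel and sum: 6·-1 + 9·2.

12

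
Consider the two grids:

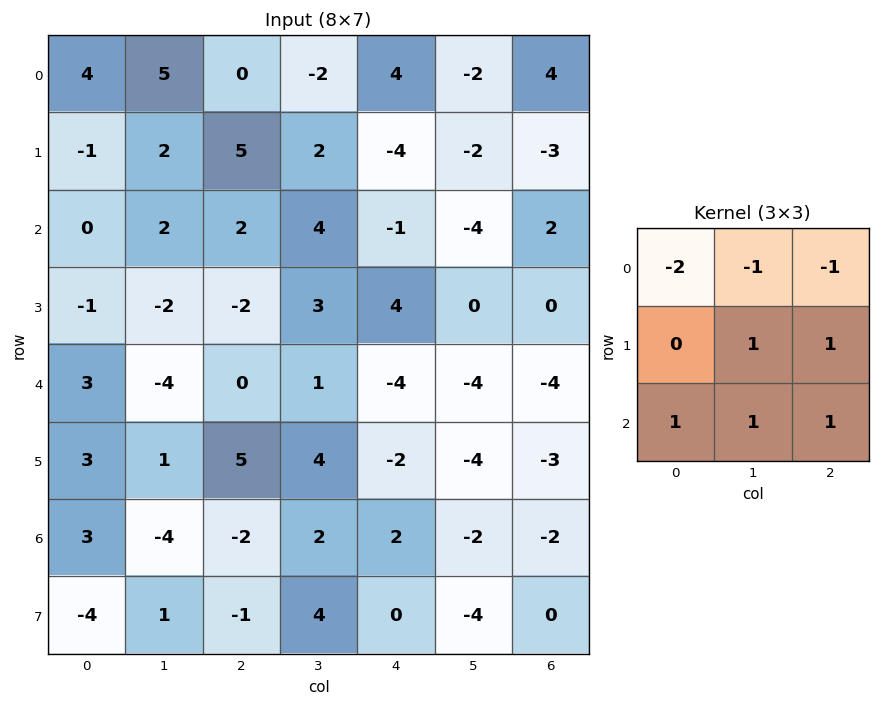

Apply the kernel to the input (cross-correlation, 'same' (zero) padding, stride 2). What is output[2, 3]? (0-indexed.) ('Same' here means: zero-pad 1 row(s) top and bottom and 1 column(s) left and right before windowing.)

-11

The receptive field on the zero-padded input at this output position is [0 0 0 / -4 -4 0 / -4 -3 0]. Elementwise product with the kernel and sum: 0·-2 + 0·-1 + 0·-1 + -4·1 + 0·1 + -4·1 + -3·1 + 0·1.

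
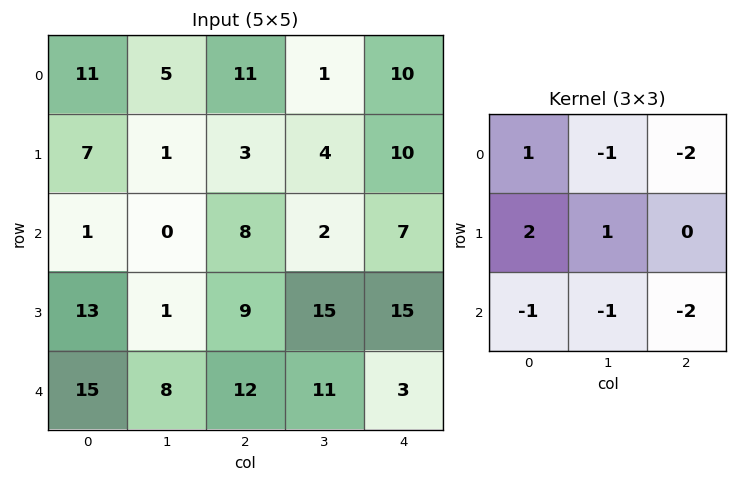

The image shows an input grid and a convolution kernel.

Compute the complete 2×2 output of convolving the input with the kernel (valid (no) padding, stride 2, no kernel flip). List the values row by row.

Output[0,0]: The receptive field on the input at this output position is [11 5 11 / 7 1 3 / 1 0 8]. Elementwise product with the kernel and sum: 11·1 + 5·-1 + 11·-2 + 7·2 + 1·1 + 1·-1 + 0·-1 + 8·-2.

-18 -24
-35 -4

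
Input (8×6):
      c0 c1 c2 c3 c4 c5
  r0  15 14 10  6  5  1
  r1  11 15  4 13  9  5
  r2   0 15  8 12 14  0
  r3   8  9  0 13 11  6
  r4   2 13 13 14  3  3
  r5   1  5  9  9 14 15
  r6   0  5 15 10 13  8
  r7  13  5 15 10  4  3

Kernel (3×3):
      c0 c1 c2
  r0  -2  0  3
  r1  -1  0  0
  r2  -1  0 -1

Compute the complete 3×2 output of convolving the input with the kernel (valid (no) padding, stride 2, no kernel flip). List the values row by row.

-19 -31
1 10
19 -54

Output[0,0]: The receptive field on the input at this output position is [15 14 10 / 11 15 4 / 0 15 8]. Elementwise product with the kernel and sum: 15·-2 + 10·3 + 11·-1 + 0·-1 + 8·-1.
Output[0,1]: The receptive field on the input at this output position is [10 6 5 / 4 13 9 / 8 12 14]. Elementwise product with the kernel and sum: 10·-2 + 5·3 + 4·-1 + 8·-1 + 14·-1.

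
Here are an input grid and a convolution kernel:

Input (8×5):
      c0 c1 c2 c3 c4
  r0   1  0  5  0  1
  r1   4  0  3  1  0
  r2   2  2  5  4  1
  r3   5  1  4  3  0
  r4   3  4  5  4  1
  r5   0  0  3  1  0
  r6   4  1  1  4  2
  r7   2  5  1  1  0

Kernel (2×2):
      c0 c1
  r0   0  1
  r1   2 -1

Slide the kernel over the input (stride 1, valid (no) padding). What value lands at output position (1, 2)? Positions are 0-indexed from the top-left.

The receptive field on the input at this output position is [3 1 / 5 4]. Elementwise product with the kernel and sum: 1·1 + 5·2 + 4·-1.

7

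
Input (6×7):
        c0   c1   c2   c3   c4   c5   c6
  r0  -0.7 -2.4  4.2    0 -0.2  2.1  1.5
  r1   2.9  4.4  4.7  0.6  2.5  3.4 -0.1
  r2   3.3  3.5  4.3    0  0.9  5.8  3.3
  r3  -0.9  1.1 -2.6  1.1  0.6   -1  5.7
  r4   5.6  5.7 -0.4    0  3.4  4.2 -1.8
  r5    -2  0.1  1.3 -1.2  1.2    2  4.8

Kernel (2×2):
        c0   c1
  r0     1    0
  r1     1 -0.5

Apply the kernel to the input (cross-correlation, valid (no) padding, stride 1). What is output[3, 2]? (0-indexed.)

The receptive field on the input at this output position is [-2.6 1.1 / -0.4 0]. Elementwise product with the kernel and sum: -2.6·1 + -0.4·1 + 0·-0.5.

-3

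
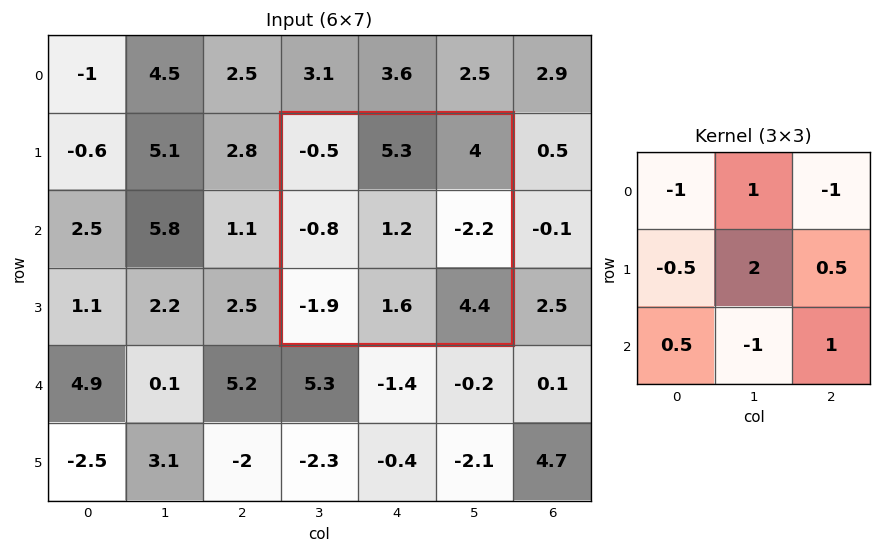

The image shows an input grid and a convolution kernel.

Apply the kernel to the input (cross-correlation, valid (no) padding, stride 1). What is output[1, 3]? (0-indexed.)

The receptive field on the input at this output position is [-0.5 5.3 4 / -0.8 1.2 -2.2 / -1.9 1.6 4.4]. Elementwise product with the kernel and sum: -0.5·-1 + 5.3·1 + 4·-1 + -0.8·-0.5 + 1.2·2 + -2.2·0.5 + -1.9·0.5 + 1.6·-1 + 4.4·1.

5.35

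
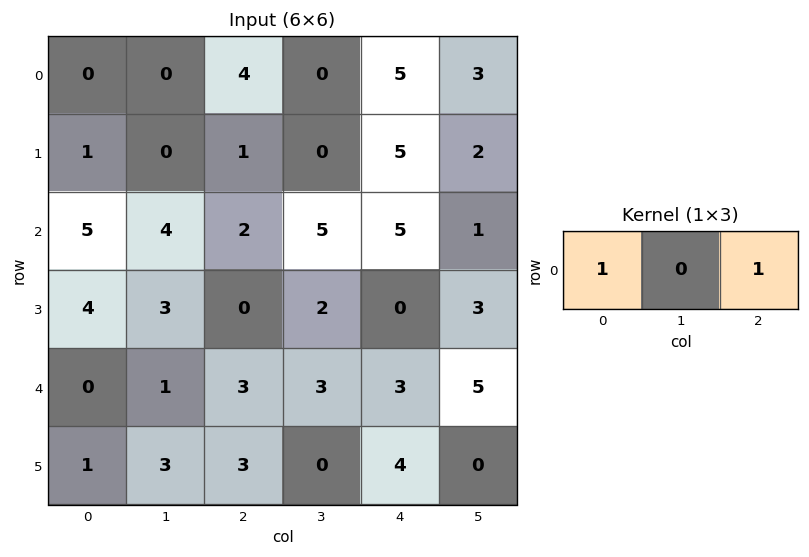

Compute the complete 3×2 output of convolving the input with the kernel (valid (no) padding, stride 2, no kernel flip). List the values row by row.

4 9
7 7
3 6

Output[0,0]: The receptive field on the input at this output position is [0 0 4]. Elementwise product with the kernel and sum: 0·1 + 4·1.
Output[0,1]: The receptive field on the input at this output position is [4 0 5]. Elementwise product with the kernel and sum: 4·1 + 5·1.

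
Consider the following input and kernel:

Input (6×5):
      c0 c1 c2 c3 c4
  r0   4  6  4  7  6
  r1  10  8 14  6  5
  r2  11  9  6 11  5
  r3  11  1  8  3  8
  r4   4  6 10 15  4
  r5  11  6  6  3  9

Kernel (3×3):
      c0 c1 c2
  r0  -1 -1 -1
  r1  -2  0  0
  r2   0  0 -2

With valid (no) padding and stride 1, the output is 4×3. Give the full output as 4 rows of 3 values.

Output[0,0]: The receptive field on the input at this output position is [4 6 4 / 10 8 14 / 11 9 6]. Elementwise product with the kernel and sum: 4·-1 + 6·-1 + 4·-1 + 10·-2 + 6·-2.

-46 -55 -55
-70 -52 -53
-68 -58 -46
-40 -30 -57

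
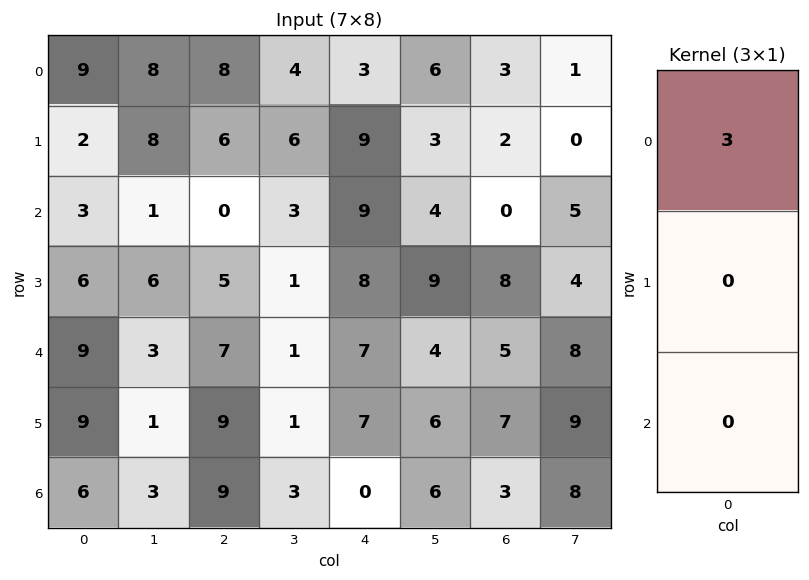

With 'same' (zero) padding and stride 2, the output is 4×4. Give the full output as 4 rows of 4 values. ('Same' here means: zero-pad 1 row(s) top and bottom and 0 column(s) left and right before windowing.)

0 0 0 0
6 18 27 6
18 15 24 24
27 27 21 21

Output[0,0]: The receptive field on the zero-padded input at this output position is [0 / 9 / 2]. Elementwise product with the kernel and sum: 0·3.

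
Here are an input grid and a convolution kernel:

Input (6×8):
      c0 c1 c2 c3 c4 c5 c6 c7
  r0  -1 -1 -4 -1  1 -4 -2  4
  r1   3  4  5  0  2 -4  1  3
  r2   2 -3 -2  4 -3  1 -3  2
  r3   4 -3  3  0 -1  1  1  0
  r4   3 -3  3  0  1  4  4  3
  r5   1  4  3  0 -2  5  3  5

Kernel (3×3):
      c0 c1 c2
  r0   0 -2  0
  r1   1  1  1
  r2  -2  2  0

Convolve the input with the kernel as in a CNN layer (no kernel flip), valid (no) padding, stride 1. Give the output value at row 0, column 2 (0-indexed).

The receptive field on the input at this output position is [-4 -1 1 / 5 0 2 / -2 4 -3]. Elementwise product with the kernel and sum: -1·-2 + 5·1 + 0·1 + 2·1 + -2·-2 + 4·2.

21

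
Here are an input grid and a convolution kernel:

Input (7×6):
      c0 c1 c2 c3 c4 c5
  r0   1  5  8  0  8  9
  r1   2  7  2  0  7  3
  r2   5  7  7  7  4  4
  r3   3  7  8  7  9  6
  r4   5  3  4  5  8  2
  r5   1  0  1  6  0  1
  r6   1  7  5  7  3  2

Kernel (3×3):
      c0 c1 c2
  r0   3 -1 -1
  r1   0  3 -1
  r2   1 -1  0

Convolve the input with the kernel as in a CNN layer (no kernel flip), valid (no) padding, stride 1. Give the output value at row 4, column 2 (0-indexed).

15

The receptive field on the input at this output position is [4 5 8 / 1 6 0 / 5 7 3]. Elementwise product with the kernel and sum: 4·3 + 5·-1 + 8·-1 + 6·3 + 0·-1 + 5·1 + 7·-1.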